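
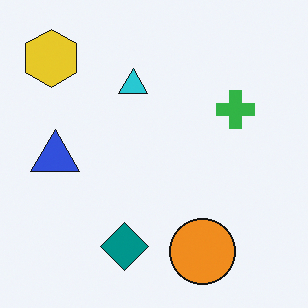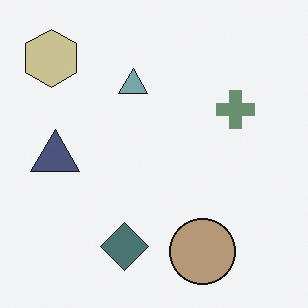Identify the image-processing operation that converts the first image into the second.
The image was made much more muted (saturation change).

All colors are more muted and greyish — a global saturation change.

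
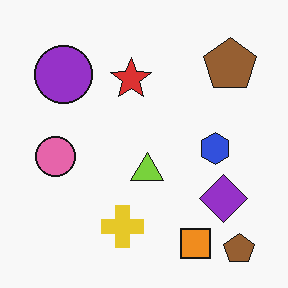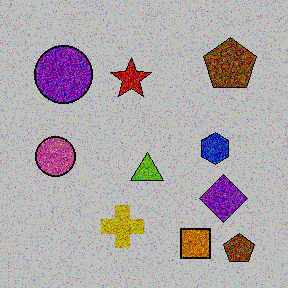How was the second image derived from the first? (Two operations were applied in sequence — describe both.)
Degraded with heavy additive noise, then aggressively posterized.

Random speckle covers the whole image, including the flat background. Each flat color has snapped to a coarser quantized level — most visibly, the near-white background has dropped to a flat grey.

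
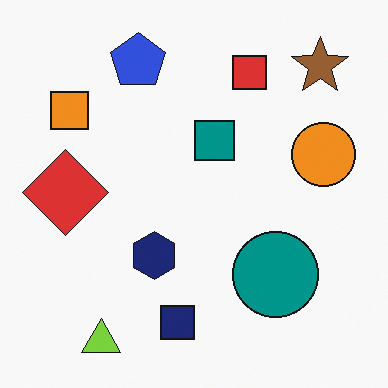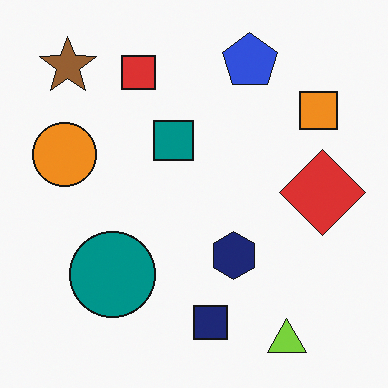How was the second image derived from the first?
Flipped horizontally (left ↔ right).

The red diamond is in the left of the first image and the right of the second — shapes on opposite sides of the vertical midline have swapped in a mirror flip.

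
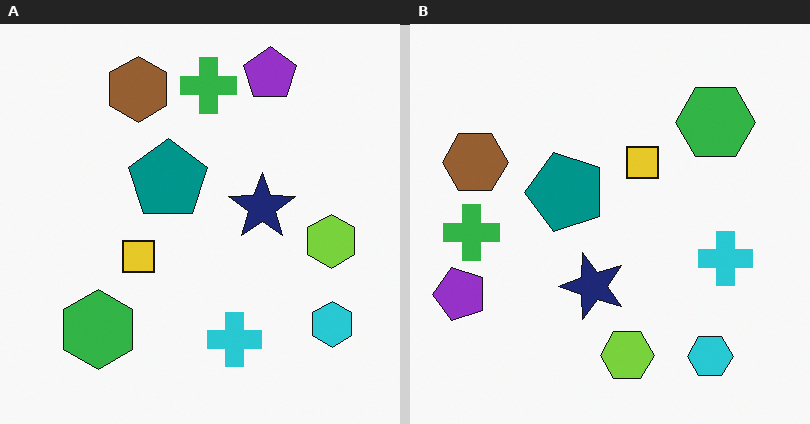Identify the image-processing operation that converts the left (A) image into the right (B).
The right (B) image is the left (A) transposed (reflected across the top-left ↔ bottom-right diagonal).

Shapes have swapped their row and column positions — what was in the top-right is now in the bottom-left — a diagonal reflection.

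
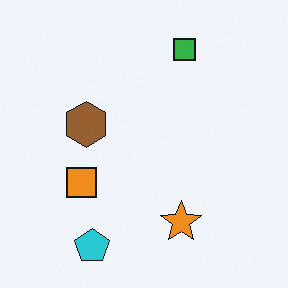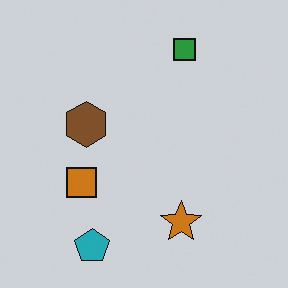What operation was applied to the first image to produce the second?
It was darkened a little.

Every pixel — background and shapes alike — is uniformly darkened.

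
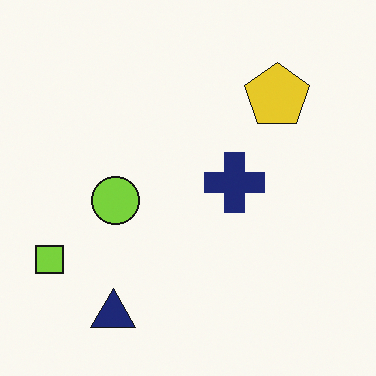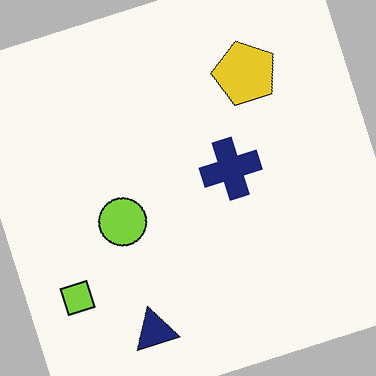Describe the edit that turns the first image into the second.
The transformation is: rotated counter-clockwise by a moderate amount.

Every shape is tilted by the same angle and the image corners show triangular fill wedges — a whole-image rotation by a non-right angle.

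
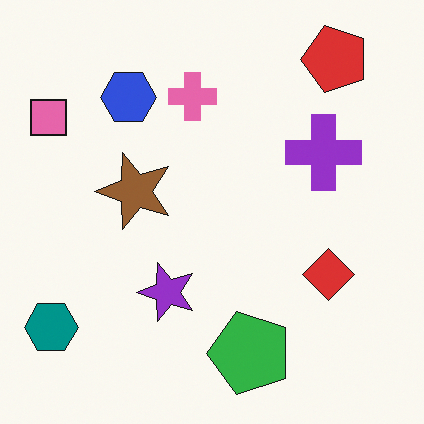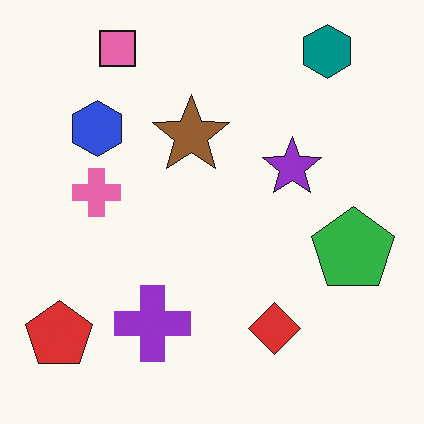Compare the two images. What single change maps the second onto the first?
The image was transposed (reflected across the top-left ↔ bottom-right diagonal).

Shapes have swapped their row and column positions — what was in the top-right is now in the bottom-left — a diagonal reflection.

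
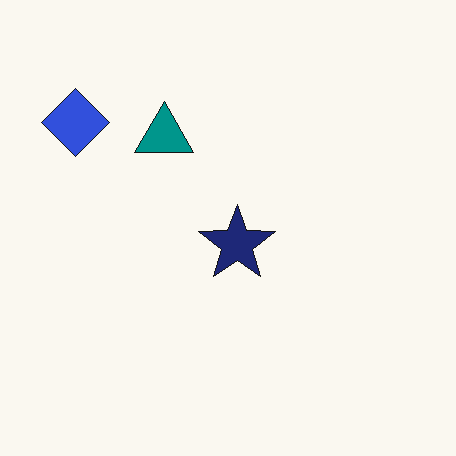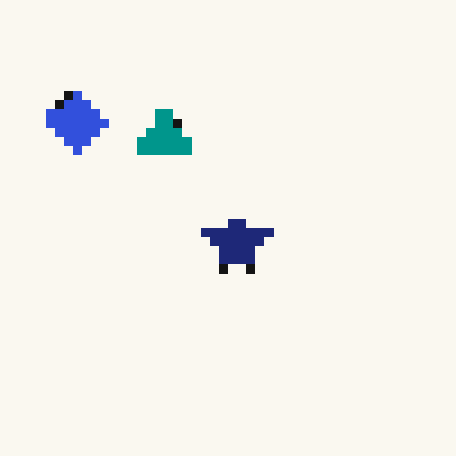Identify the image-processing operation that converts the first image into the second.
Coarsely pixelated.

Shapes are reduced to large square blocks; fine edges and outlines are lost — a downscale-then-upscale (mosaic) effect.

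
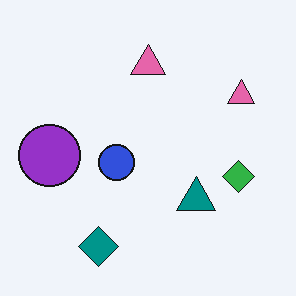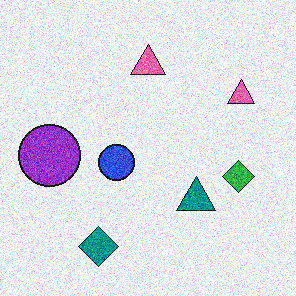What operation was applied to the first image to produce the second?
The second image is the first degraded with strong gaussian noise.

Random speckle covers the whole image, including the flat background.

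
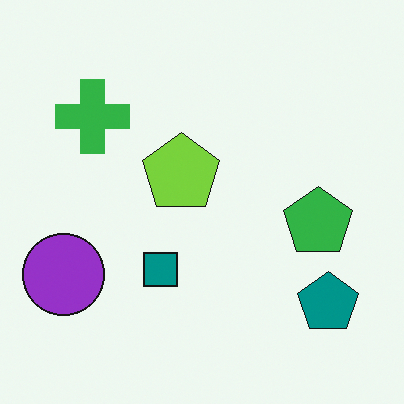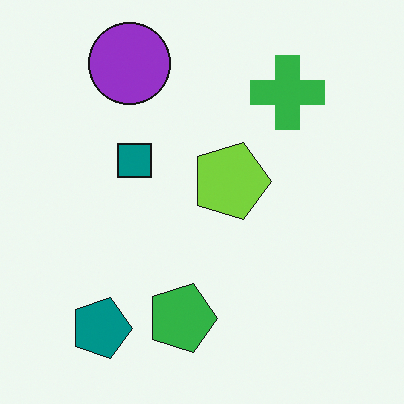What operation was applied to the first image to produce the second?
Rotated 90° clockwise.

The teal pentagon sits in the bottom-right of the first image and the bottom-left of the second — consistent with a whole-image 90° clockwise rotation.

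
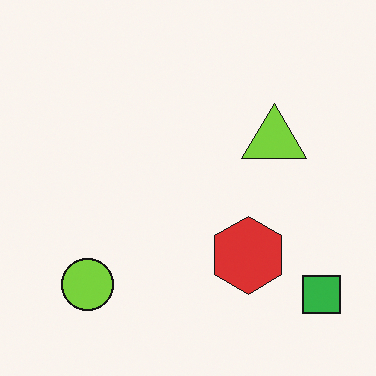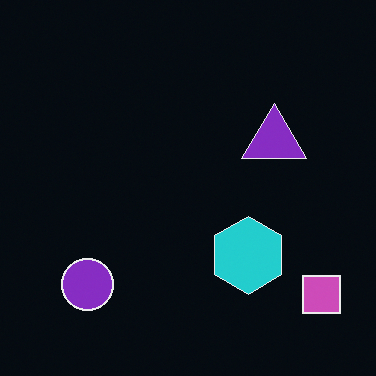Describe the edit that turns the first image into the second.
The transformation is: color-inverted (negative).

The light background has become dark and every shape's color is its complement — a photographic negative.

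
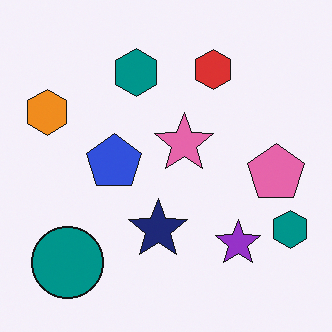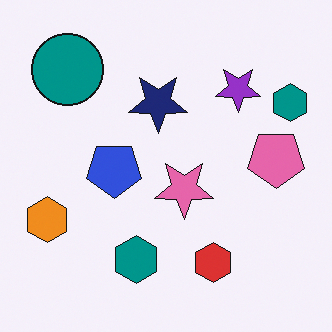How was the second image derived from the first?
The image was flipped vertically (top ↔ bottom).

The red hexagon is in the top of the first image and the bottom of the second — shapes on opposite sides of the horizontal midline have swapped in a mirror flip.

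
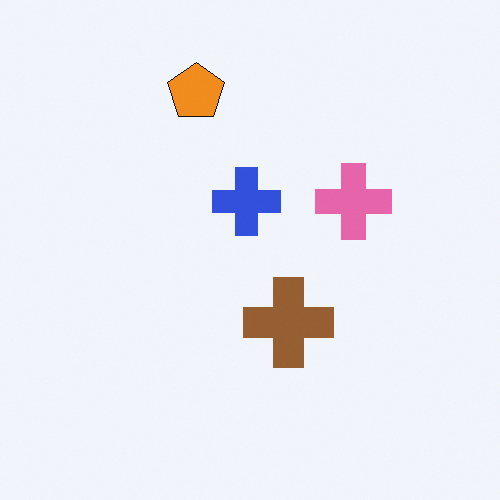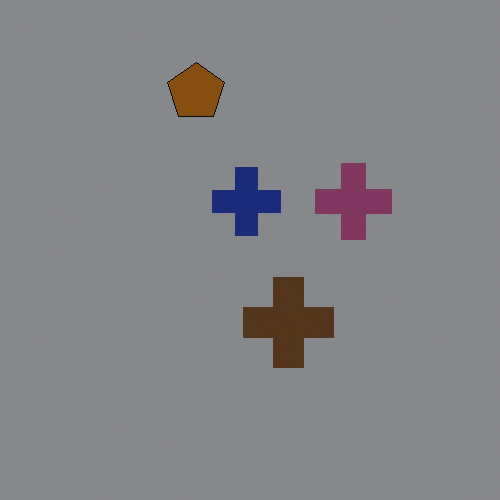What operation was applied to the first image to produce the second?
This is the original image substantially darkened.

Every pixel — background and shapes alike — is uniformly darkened.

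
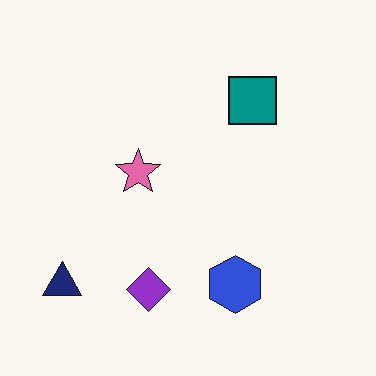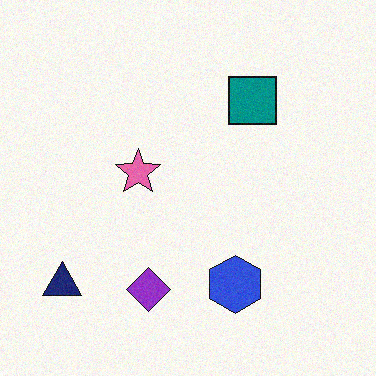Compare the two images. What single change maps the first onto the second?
It was degraded with a light layer of grain.

Random speckle covers the whole image, including the flat background.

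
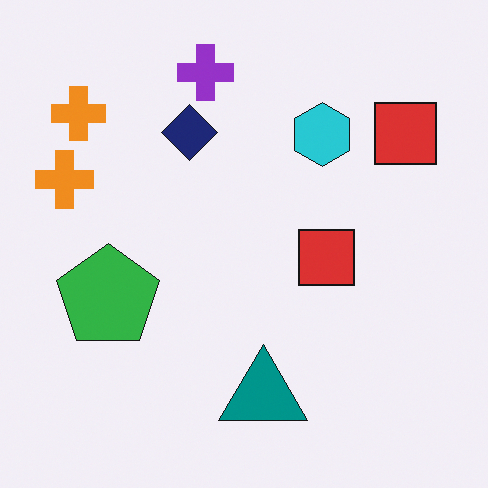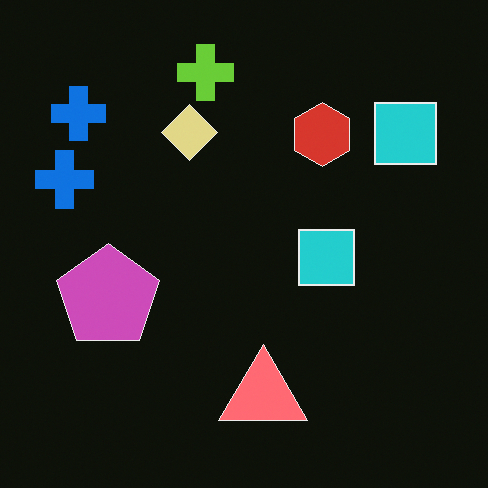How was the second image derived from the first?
The image was color-inverted (negative).

The light background has become dark and every shape's color is its complement — a photographic negative.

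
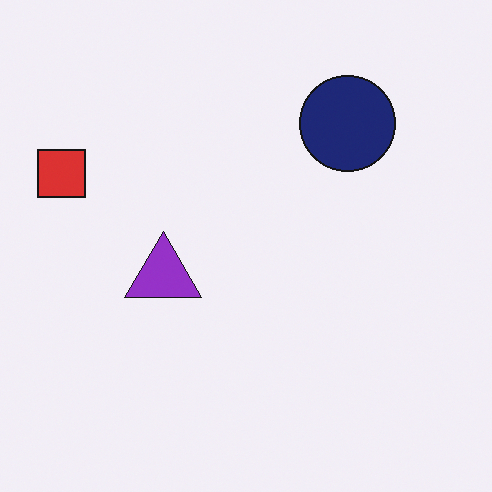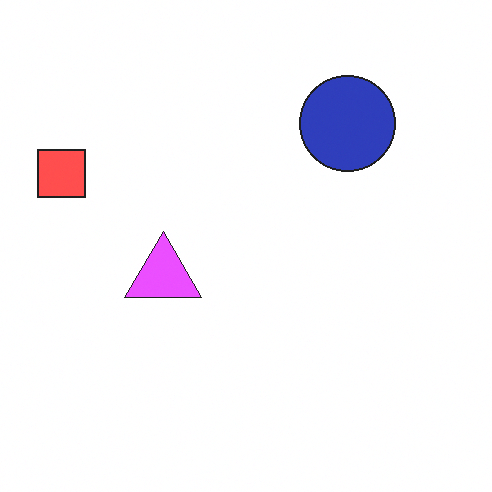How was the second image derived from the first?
The second image is the first substantially brightened.

Every pixel — background and shapes alike — is uniformly brightened.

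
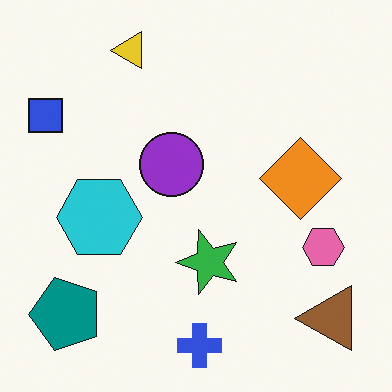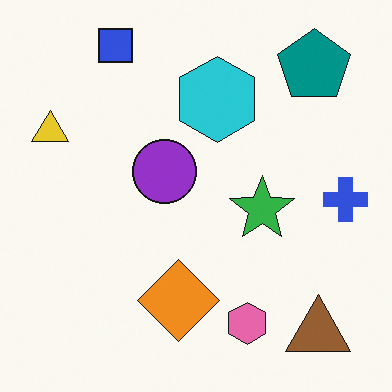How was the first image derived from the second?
The transformation is: transposed (reflected across the top-left ↔ bottom-right diagonal).

Shapes have swapped their row and column positions — what was in the top-right is now in the bottom-left — a diagonal reflection.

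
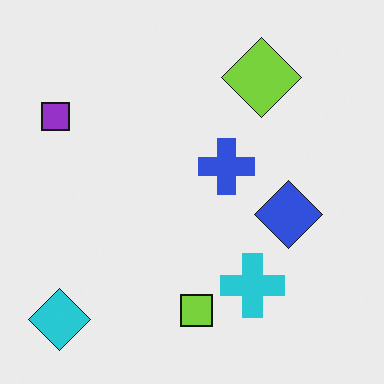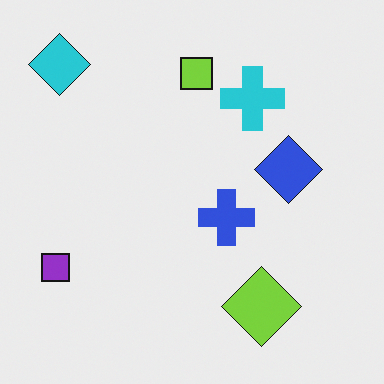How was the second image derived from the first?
This is the original image flipped vertically (top ↔ bottom).

The cyan diamond is in the bottom-left of the first image and the top-left of the second — shapes on opposite sides of the horizontal midline have swapped in a mirror flip.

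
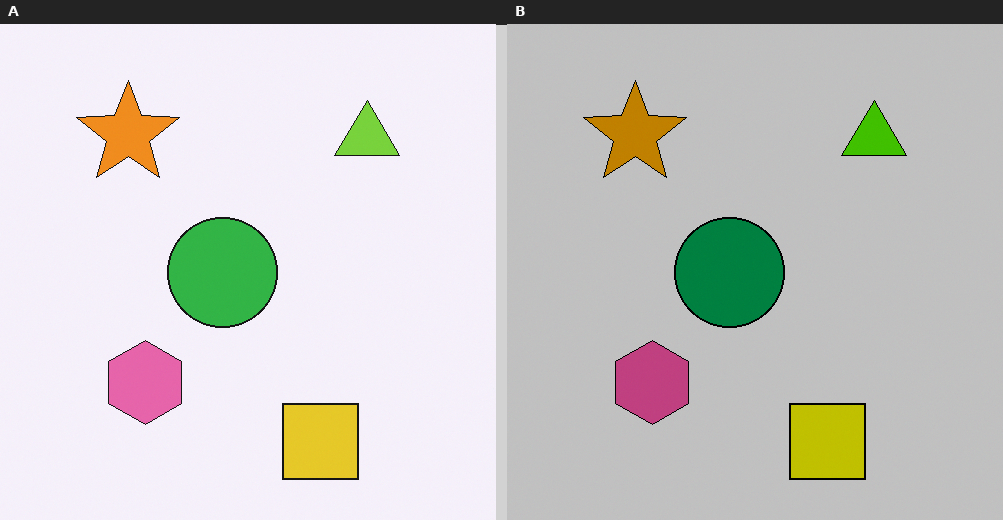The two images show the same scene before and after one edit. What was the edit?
It was heavily posterized to just a handful of flat colors.

Each flat color has snapped to a coarser quantized level — most visibly, the near-white background has dropped to a flat grey.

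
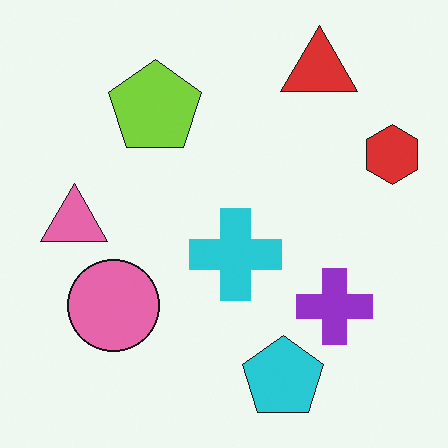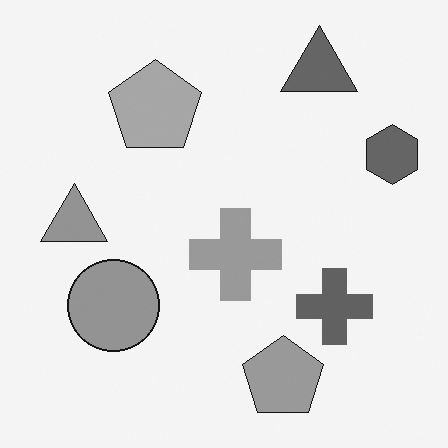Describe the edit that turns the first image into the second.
The second image is the first converted to grayscale.

All color is removed — every shape is now a shade of grey.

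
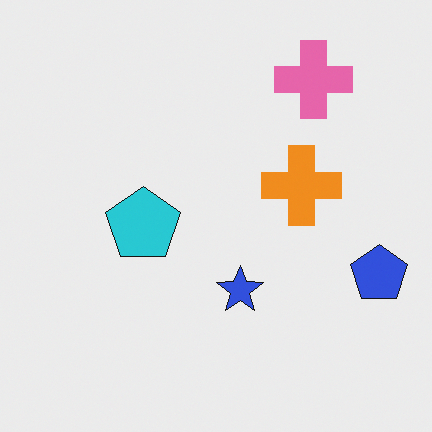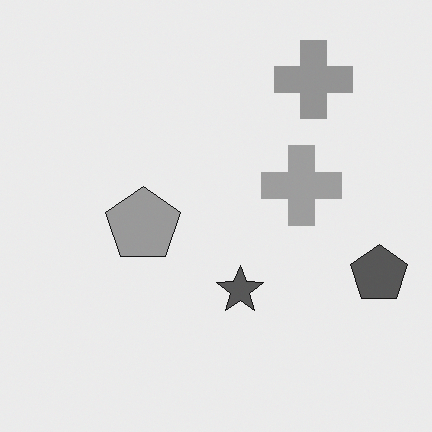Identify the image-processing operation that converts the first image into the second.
The image was converted to grayscale.

All color is removed — every shape is now a shade of grey.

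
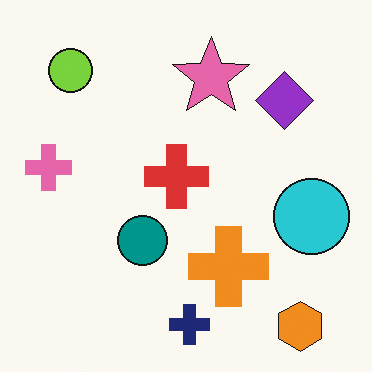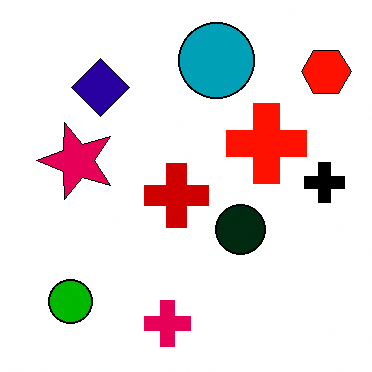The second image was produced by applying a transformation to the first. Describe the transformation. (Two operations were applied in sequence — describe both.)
The image was rotated 90° counter-clockwise, then given much higher contrast.

The orange hexagon sits in the bottom-right of the first image and the top-right of the second — consistent with a whole-image 90° counter-clockwise rotation. Tones are pushed away from mid-grey across the whole image — a global contrast change.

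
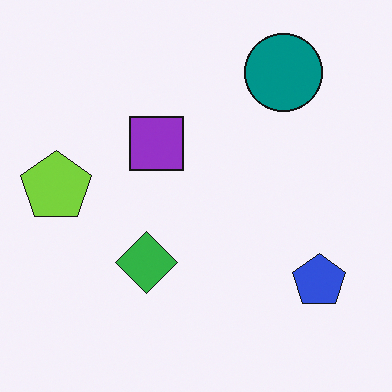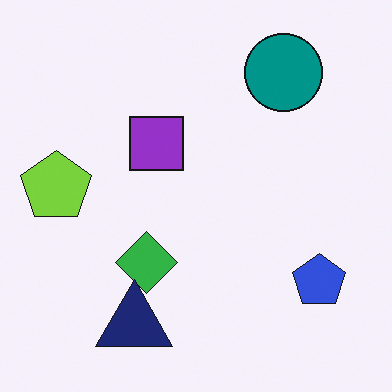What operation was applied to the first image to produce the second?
It was overlaid with an additional navy triangle.

A navy triangle appears in the second image that is absent from the first.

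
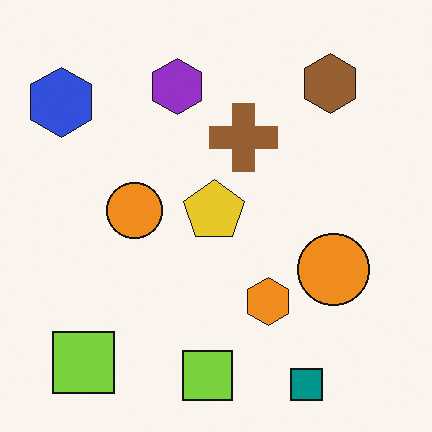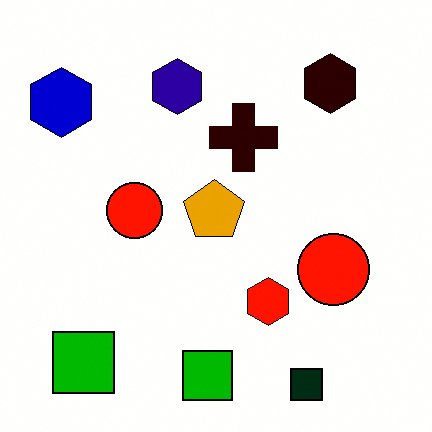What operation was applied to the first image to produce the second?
It was boosted in contrast.

Tones are pushed away from mid-grey across the whole image — a global contrast change.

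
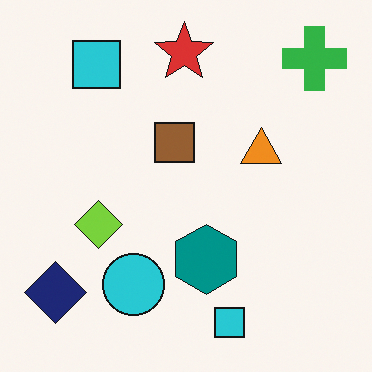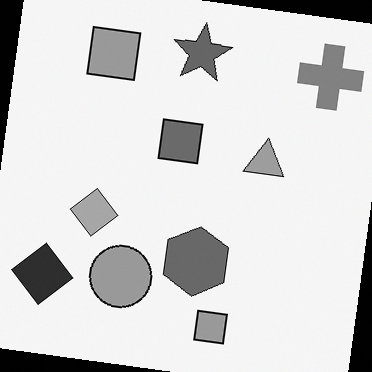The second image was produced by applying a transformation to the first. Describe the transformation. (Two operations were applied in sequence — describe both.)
The image was rotated clockwise by a slight angle, then converted to grayscale.

Every shape is tilted by the same angle and the image corners show triangular fill wedges — a whole-image rotation by a non-right angle. All color is removed — every shape is now a shade of grey.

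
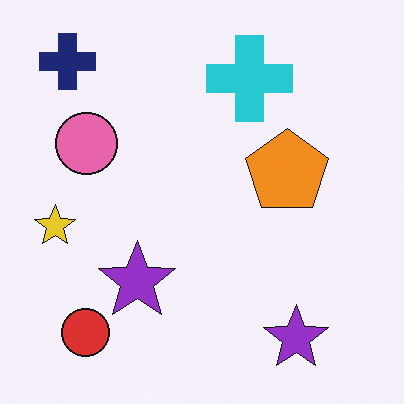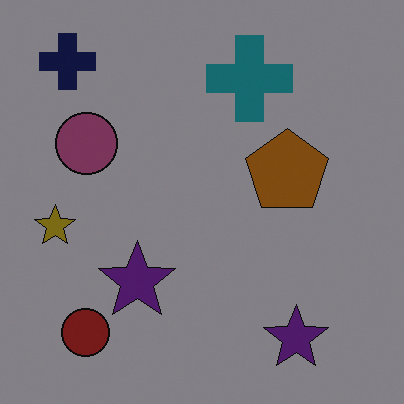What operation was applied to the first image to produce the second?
The transformation is: noticeably darkened.

Every pixel — background and shapes alike — is uniformly darkened.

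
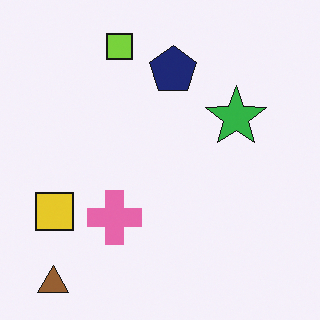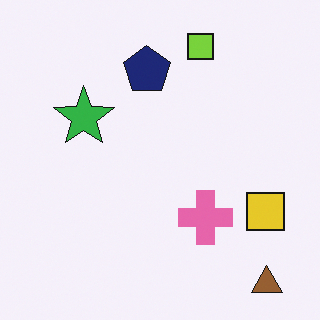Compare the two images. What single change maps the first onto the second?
This is the original image flipped horizontally (left ↔ right).

The brown triangle is in the bottom-left of the first image and the bottom-right of the second — shapes on opposite sides of the vertical midline have swapped in a mirror flip.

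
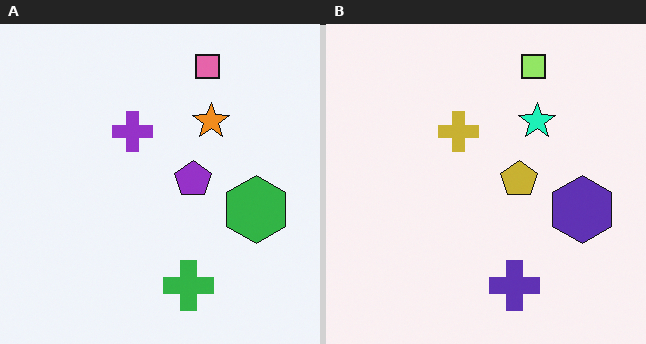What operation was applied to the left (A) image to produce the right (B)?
This is the original image hue-shifted through roughly a third of the color wheel.

Every shape's color has rotated by the same amount around the hue wheel — a uniform hue shift.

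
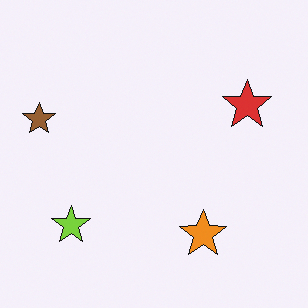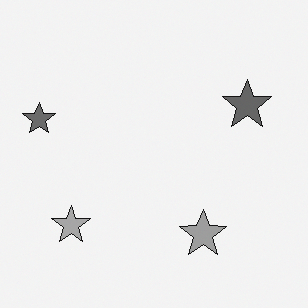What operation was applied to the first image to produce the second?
The second image is the first converted to grayscale.

All color is removed — every shape is now a shade of grey.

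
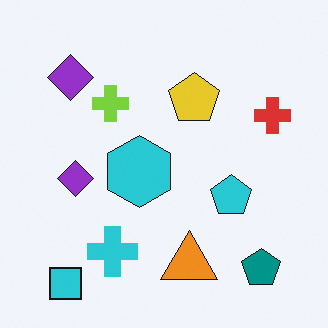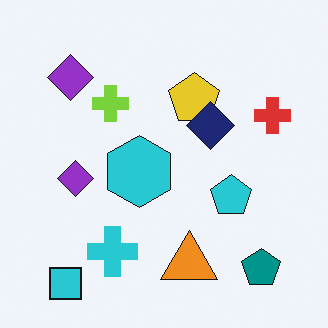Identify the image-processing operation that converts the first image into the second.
This is the original image overlaid with an additional navy diamond.

A navy diamond appears in the second image that is absent from the first.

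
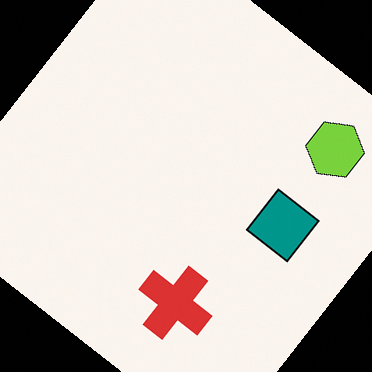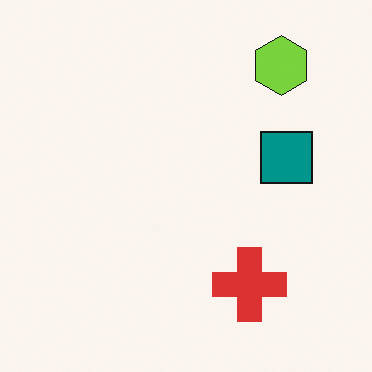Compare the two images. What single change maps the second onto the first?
It was rotated clockwise by a large amount — several tens of degrees.

Every shape is tilted by the same angle and the image corners show triangular fill wedges — a whole-image rotation by a non-right angle.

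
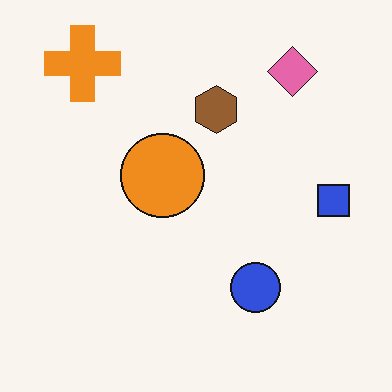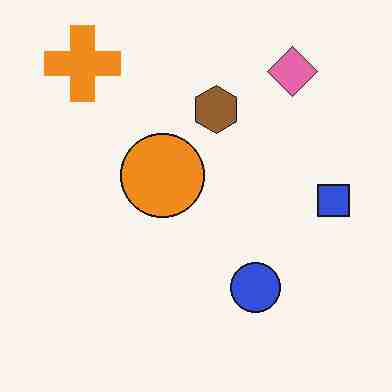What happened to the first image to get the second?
The second image is the first degraded with heavy JPEG compression.

Blocky 8×8 compression artifacts appear around shape edges and the flat background shows ringing — characteristic JPEG degradation.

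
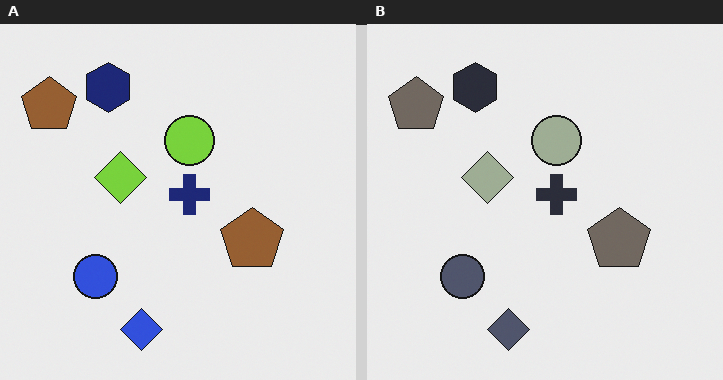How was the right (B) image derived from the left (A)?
The image was heavily desaturated.

All colors are more muted and greyish — a global saturation change.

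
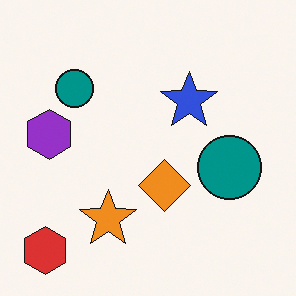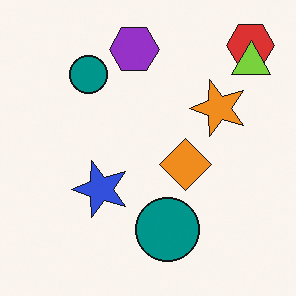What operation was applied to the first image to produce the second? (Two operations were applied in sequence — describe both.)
This is the original image transposed (reflected across the top-left ↔ bottom-right diagonal), then overlaid with an additional lime triangle.

Shapes have swapped their row and column positions — what was in the top-right is now in the bottom-left — a diagonal reflection. A lime triangle appears in the second image that is absent from the first.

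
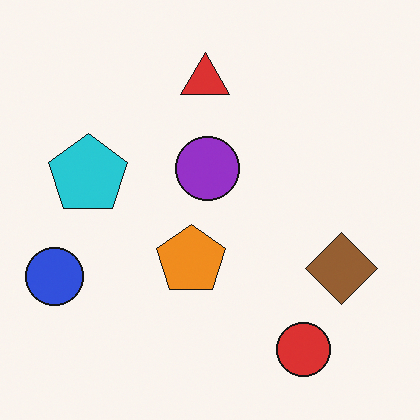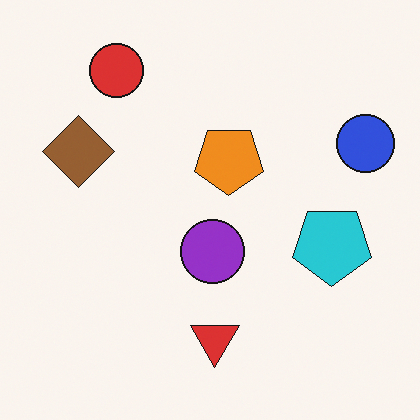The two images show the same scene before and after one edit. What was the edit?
The transformation is: rotated 180°.

The blue circle sits in the left of the first image and the right of the second — consistent with a whole-image 180° rotation.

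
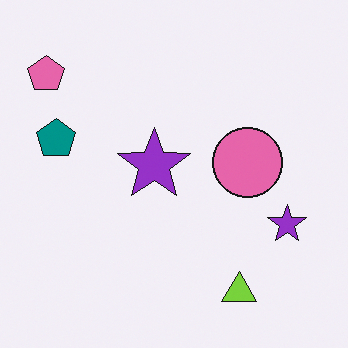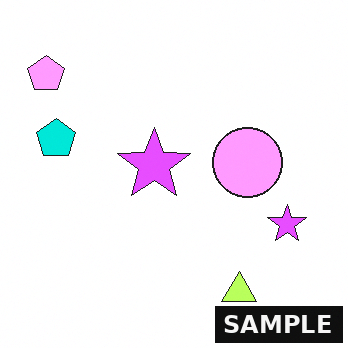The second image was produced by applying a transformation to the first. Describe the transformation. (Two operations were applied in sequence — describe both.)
Substantially brightened, then watermarked with the text "SAMPLE" in the lower-right corner.

Every pixel — background and shapes alike — is uniformly brightened. A dark label reading "SAMPLE" appears in the lower-right corner.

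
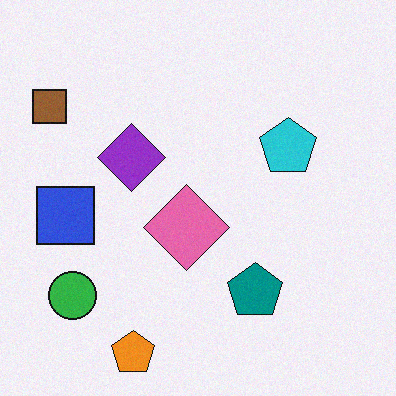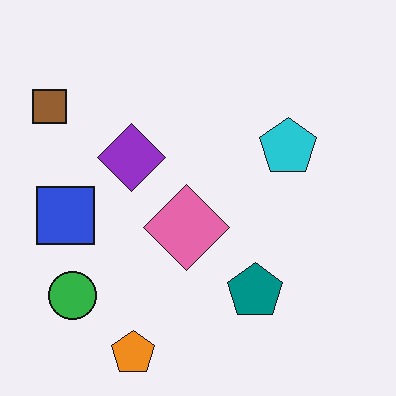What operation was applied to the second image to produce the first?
The image was degraded with subtle gaussian noise.

Random speckle covers the whole image, including the flat background.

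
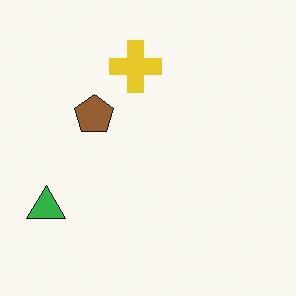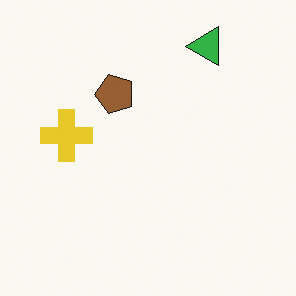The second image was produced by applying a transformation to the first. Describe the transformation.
The image was transposed (reflected across the top-left ↔ bottom-right diagonal).

Shapes have swapped their row and column positions — what was in the top-right is now in the bottom-left — a diagonal reflection.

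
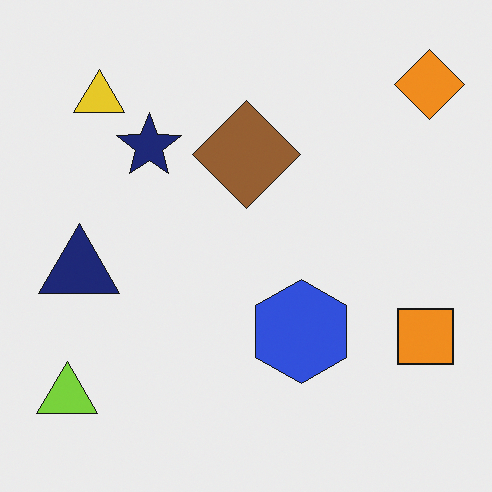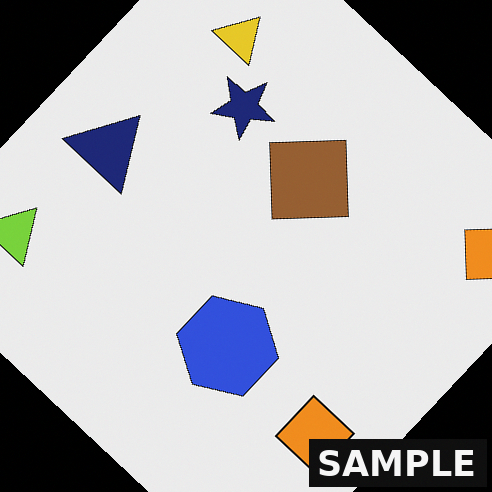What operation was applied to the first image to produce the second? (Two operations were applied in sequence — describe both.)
It was rotated clockwise by a large amount — several tens of degrees, then watermarked with the text "SAMPLE" in the lower-right corner.

Every shape is tilted by the same angle and the image corners show triangular fill wedges — a whole-image rotation by a non-right angle. A dark label reading "SAMPLE" appears in the lower-right corner.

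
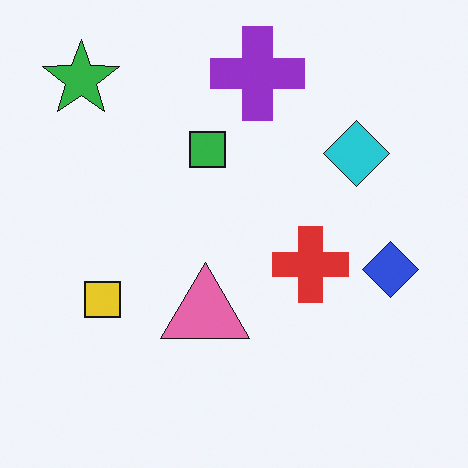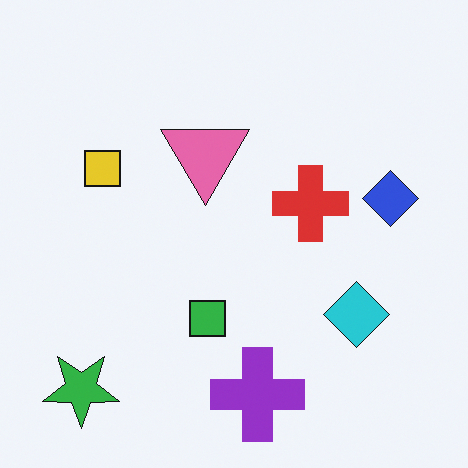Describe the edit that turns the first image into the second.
It was flipped vertically (top ↔ bottom).

The purple cross is in the top of the first image and the bottom of the second — shapes on opposite sides of the horizontal midline have swapped in a mirror flip.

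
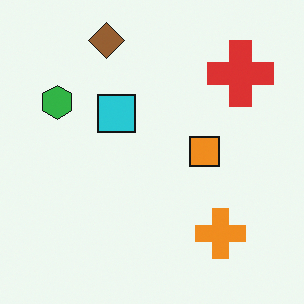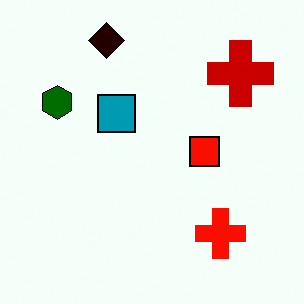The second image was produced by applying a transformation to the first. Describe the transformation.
This is the original image given much higher contrast.

Tones are pushed away from mid-grey across the whole image — a global contrast change.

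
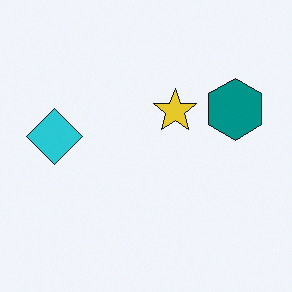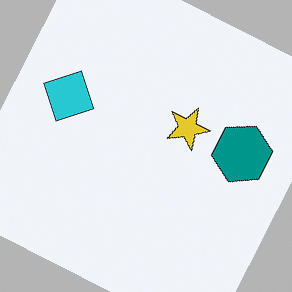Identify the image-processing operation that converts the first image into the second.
The second image is the first rotated clockwise by a moderate amount.

Every shape is tilted by the same angle and the image corners show triangular fill wedges — a whole-image rotation by a non-right angle.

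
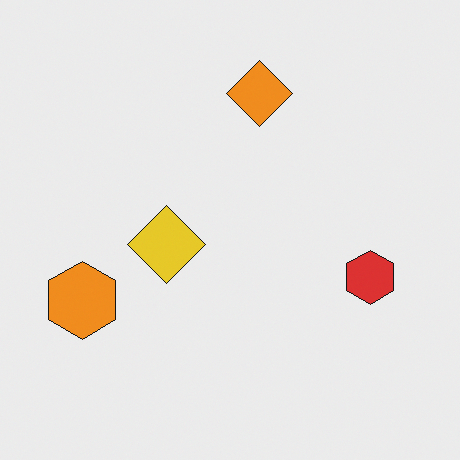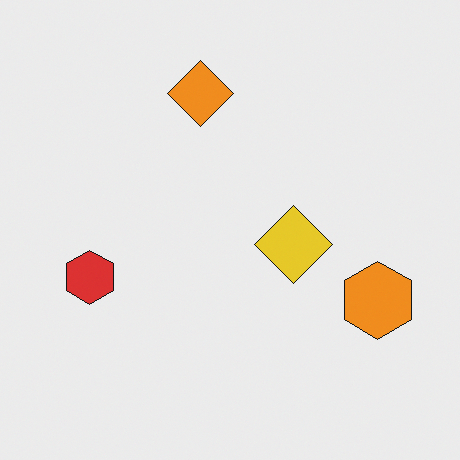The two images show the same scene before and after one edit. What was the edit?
It was flipped horizontally (left ↔ right).

The orange hexagon is in the left of the first image and the right of the second — shapes on opposite sides of the vertical midline have swapped in a mirror flip.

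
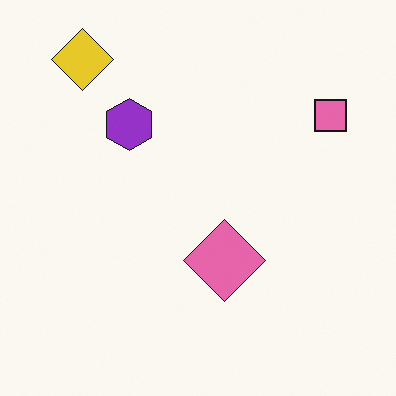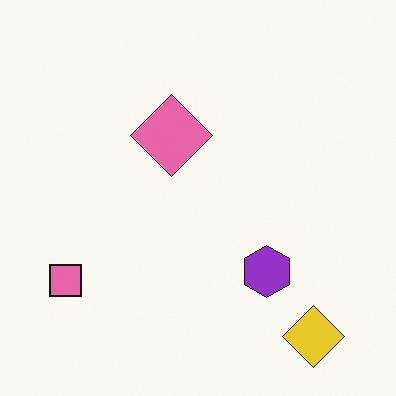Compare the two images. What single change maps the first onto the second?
The transformation is: rotated 180°.

The yellow diamond sits in the top-left of the first image and the bottom-right of the second — consistent with a whole-image 180° rotation.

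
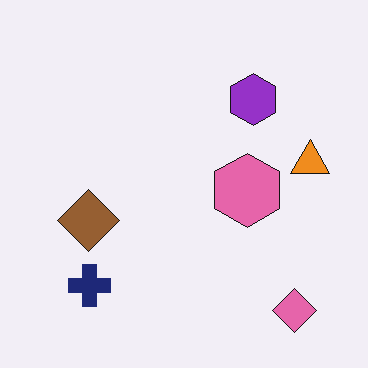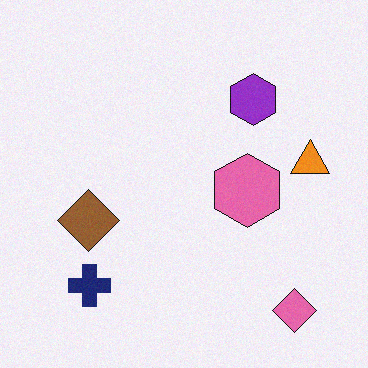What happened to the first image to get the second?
Degraded with subtle gaussian noise.

Random speckle covers the whole image, including the flat background.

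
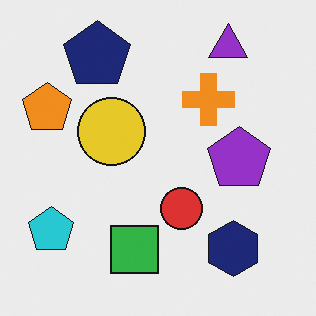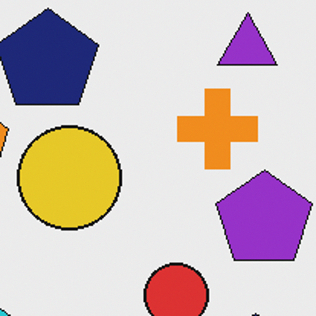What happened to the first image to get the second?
The image was cropped slightly and scaled back up.

The visible shapes are larger and the field of view is narrower; shapes near the original edges may be partly or wholly outside the frame — a crop-and-rescale.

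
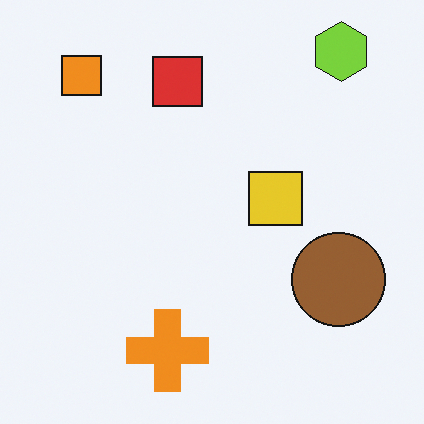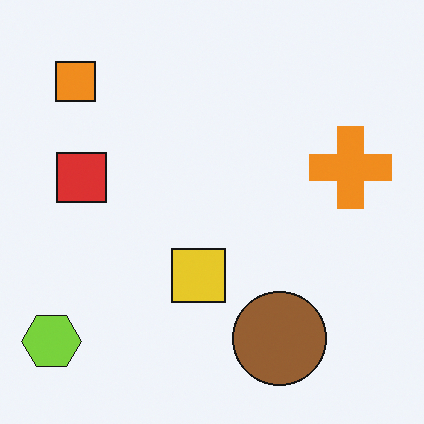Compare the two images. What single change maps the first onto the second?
The transformation is: transposed (reflected across the top-left ↔ bottom-right diagonal).

Shapes have swapped their row and column positions — what was in the top-right is now in the bottom-left — a diagonal reflection.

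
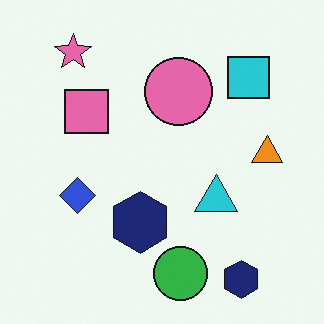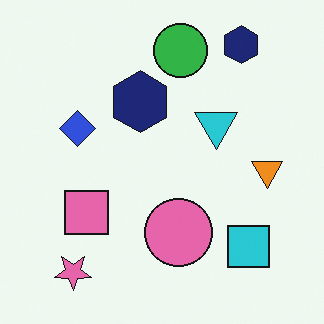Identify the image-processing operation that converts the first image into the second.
It was flipped vertically (top ↔ bottom).

The green circle is in the bottom of the first image and the top of the second — shapes on opposite sides of the horizontal midline have swapped in a mirror flip.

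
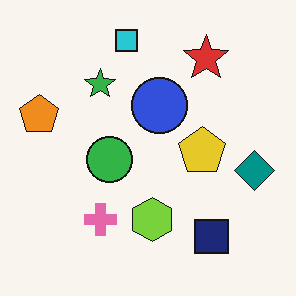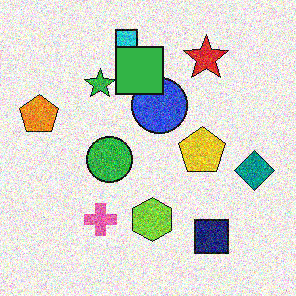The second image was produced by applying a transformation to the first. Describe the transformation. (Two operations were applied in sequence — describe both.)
The transformation is: degraded with strong gaussian noise, then overlaid with an additional green square.

Random speckle covers the whole image, including the flat background. A green square appears in the second image that is absent from the first.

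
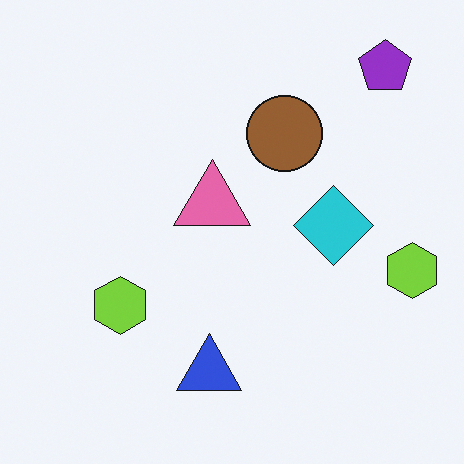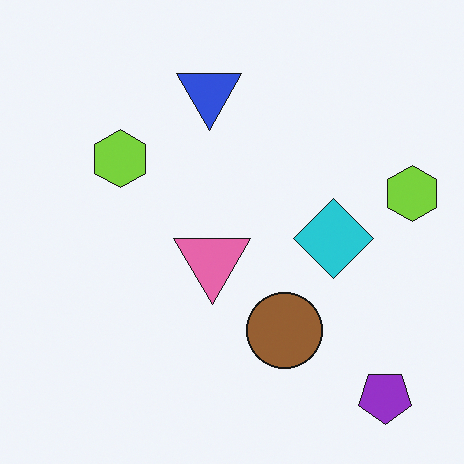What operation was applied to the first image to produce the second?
The second image is the first flipped vertically (top ↔ bottom).

The purple pentagon is in the top-right of the first image and the bottom-right of the second — shapes on opposite sides of the horizontal midline have swapped in a mirror flip.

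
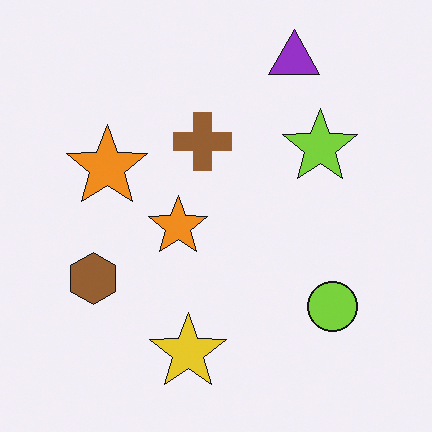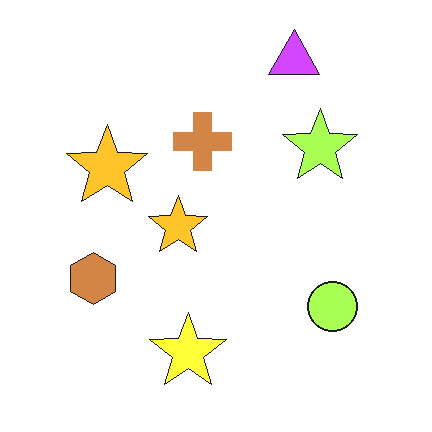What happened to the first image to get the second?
The image was noticeably brightened.

Every pixel — background and shapes alike — is uniformly brightened.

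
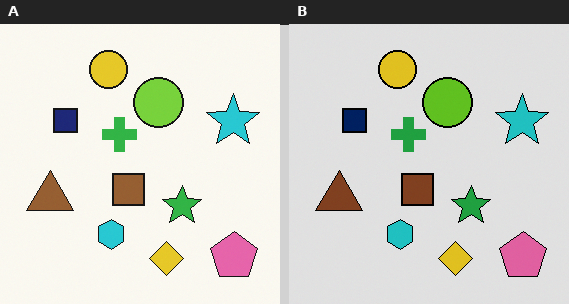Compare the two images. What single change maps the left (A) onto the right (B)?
The right (B) image is the left (A) posterized to a reduced palette.

Each flat color has snapped to a coarser quantized level — most visibly, the near-white background has dropped to a flat grey.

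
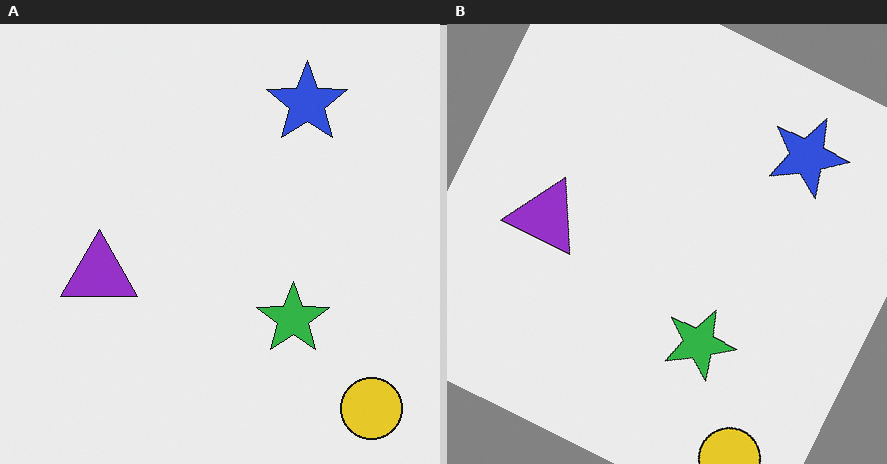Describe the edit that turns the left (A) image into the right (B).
The image was rotated clockwise by a clearly visible amount.

Every shape is tilted by the same angle and the image corners show triangular fill wedges — a whole-image rotation by a non-right angle.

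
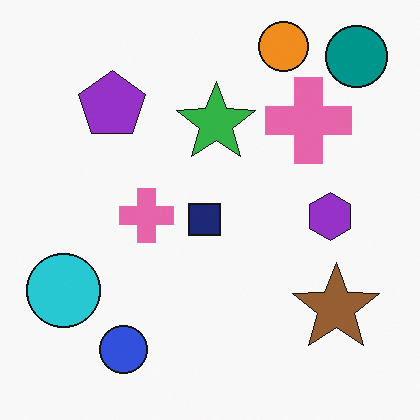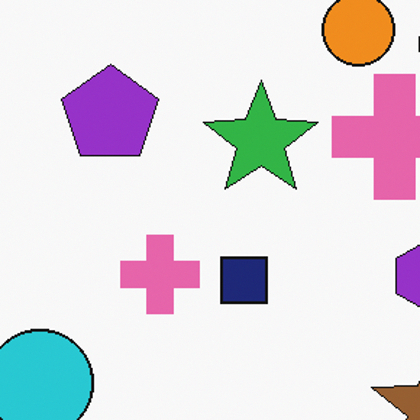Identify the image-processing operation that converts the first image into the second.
The second image is the first cropped slightly and scaled back up.

The visible shapes are larger and the field of view is narrower; shapes near the original edges may be partly or wholly outside the frame — a crop-and-rescale.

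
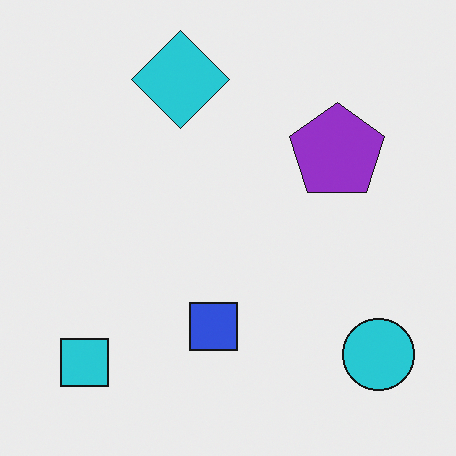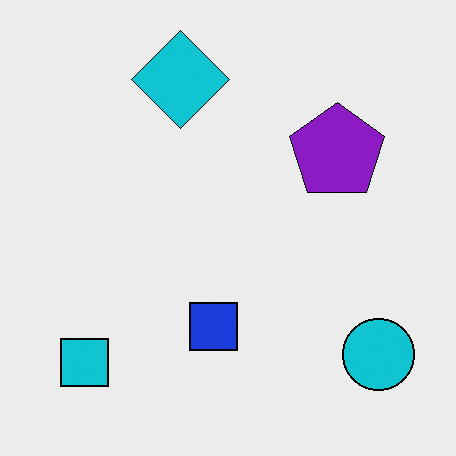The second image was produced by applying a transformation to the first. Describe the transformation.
It was given slightly increased contrast.

Tones are pushed away from mid-grey across the whole image — a global contrast change.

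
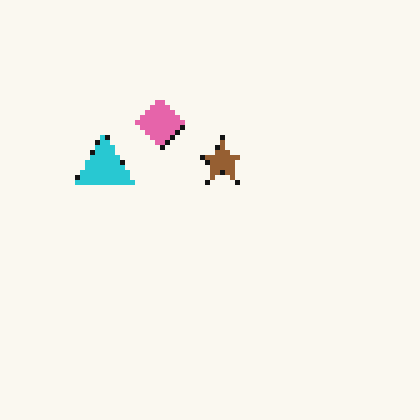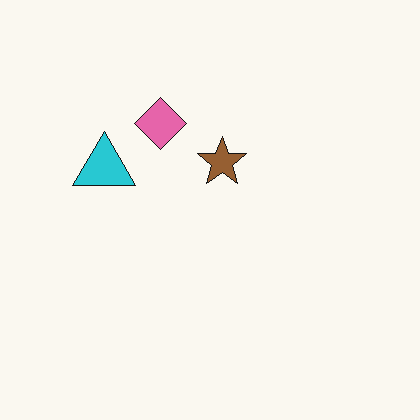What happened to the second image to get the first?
This is the original image mildly pixelated.

Shapes are reduced to large square blocks; fine edges and outlines are lost — a downscale-then-upscale (mosaic) effect.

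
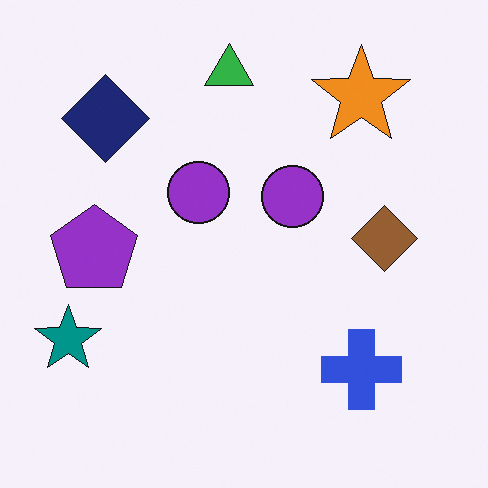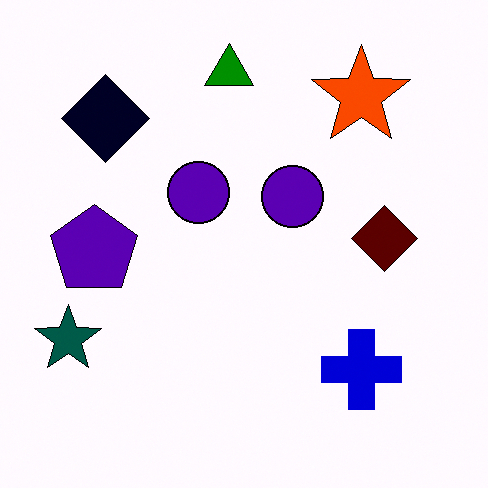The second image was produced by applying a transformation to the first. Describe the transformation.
The transformation is: given much higher contrast.

Tones are pushed away from mid-grey across the whole image — a global contrast change.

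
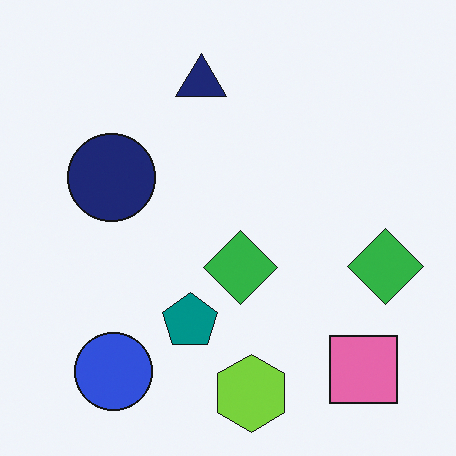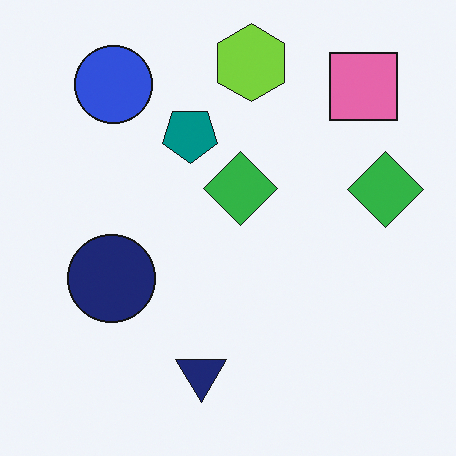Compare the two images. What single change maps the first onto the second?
It was flipped vertically (top ↔ bottom).

The lime hexagon is in the bottom of the first image and the top of the second — shapes on opposite sides of the horizontal midline have swapped in a mirror flip.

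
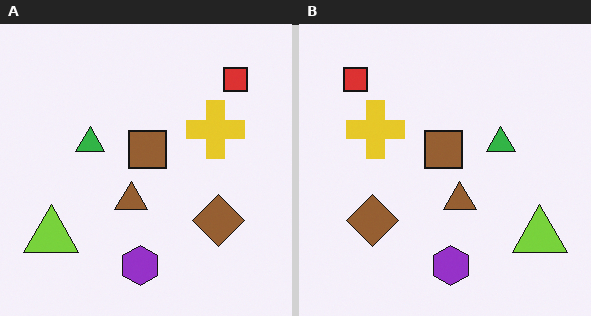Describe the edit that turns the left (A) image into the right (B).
This is the original image flipped horizontally (left ↔ right).

The lime triangle is in the bottom-left of the left (A) image and the bottom-right of the right (B) — shapes on opposite sides of the vertical midline have swapped in a mirror flip.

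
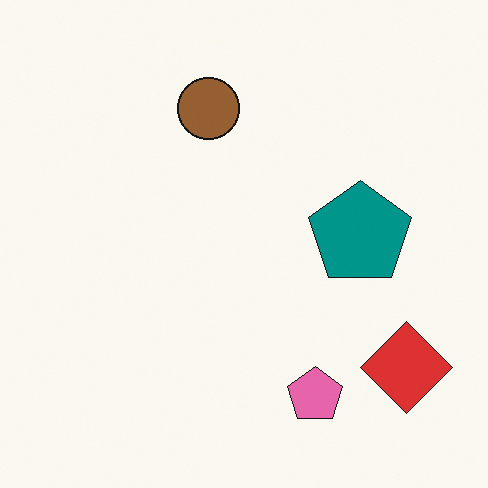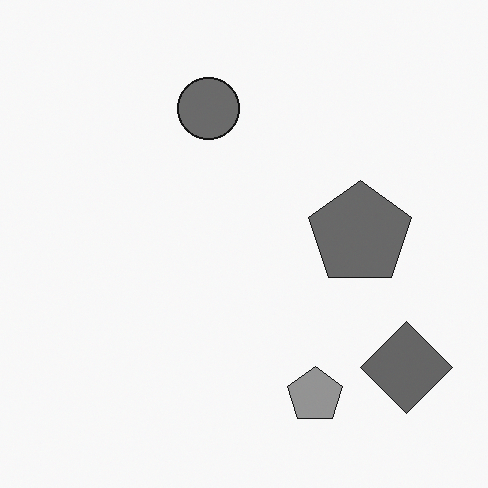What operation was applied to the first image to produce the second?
This is the original image converted to grayscale.

All color is removed — every shape is now a shade of grey.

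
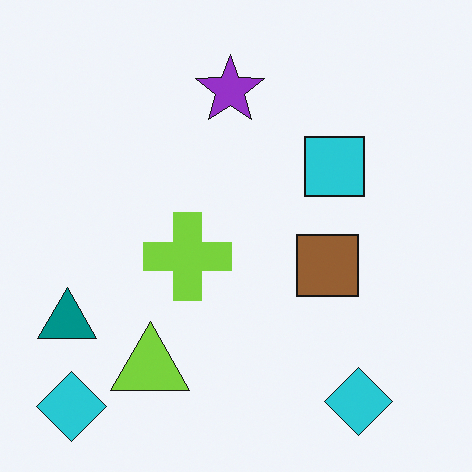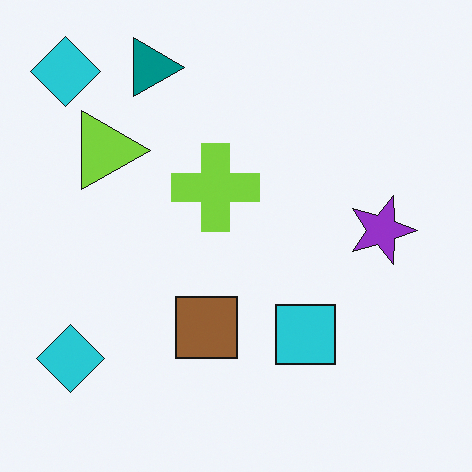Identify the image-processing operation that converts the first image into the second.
The second image is the first rotated 90° clockwise.

The teal triangle sits in the bottom-left of the first image and the top-left of the second — consistent with a whole-image 90° clockwise rotation.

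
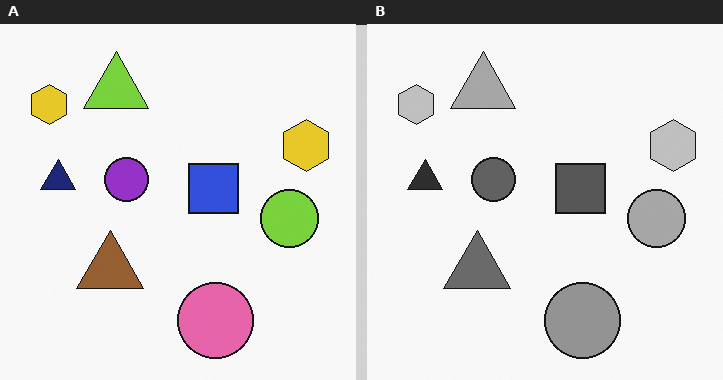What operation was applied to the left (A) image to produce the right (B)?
This is the original image converted to grayscale.

All color is removed — every shape is now a shade of grey.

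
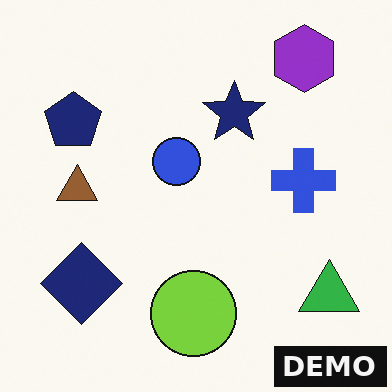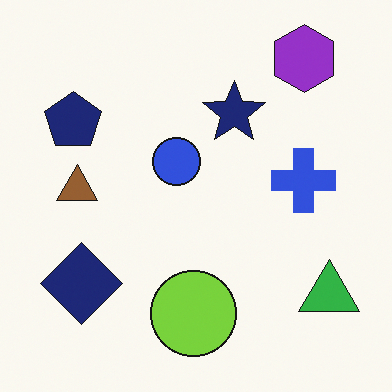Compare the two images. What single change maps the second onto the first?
This is the original image watermarked with the text "DEMO" in the lower-right corner.

A dark label reading "DEMO" appears in the lower-right corner.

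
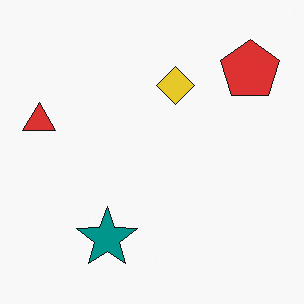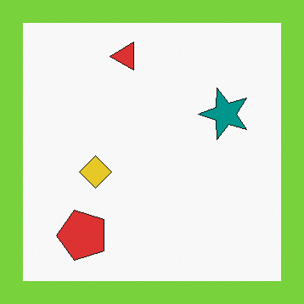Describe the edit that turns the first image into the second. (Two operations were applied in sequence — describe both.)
It was transposed (reflected across the top-left ↔ bottom-right diagonal), then framed with a lime border.

Shapes have swapped their row and column positions — what was in the top-right is now in the bottom-left — a diagonal reflection. A solid lime frame runs around the edge of the second image, with the content slightly shrunk inside it.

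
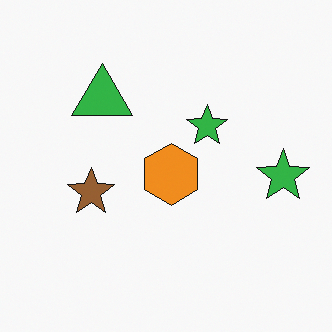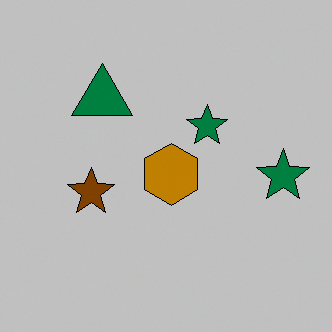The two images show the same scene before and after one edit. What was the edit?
The image was aggressively posterized.

Each flat color has snapped to a coarser quantized level — most visibly, the near-white background has dropped to a flat grey.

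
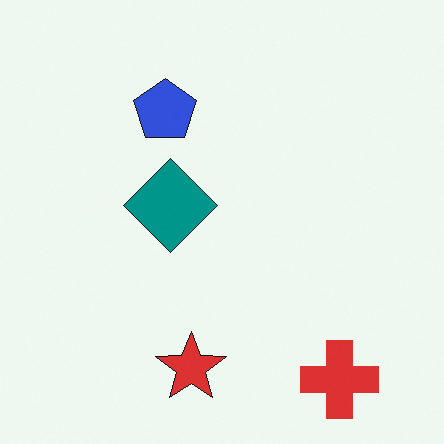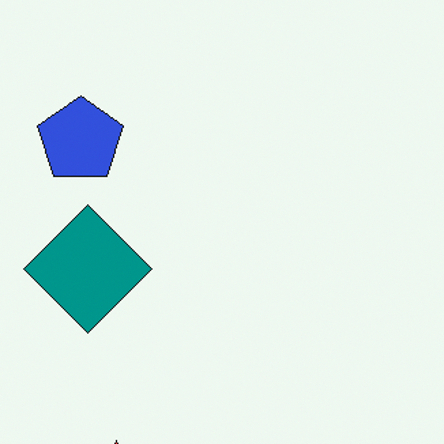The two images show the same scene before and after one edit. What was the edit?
It was cropped to a modestly smaller region and rescaled.

The visible shapes are larger and the field of view is narrower; shapes near the original edges may be partly or wholly outside the frame — a crop-and-rescale.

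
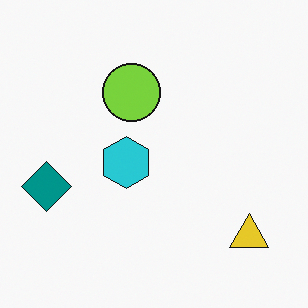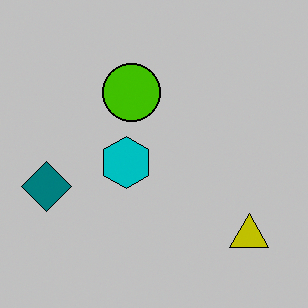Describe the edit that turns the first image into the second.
This is the original image aggressively posterized.

Each flat color has snapped to a coarser quantized level — most visibly, the near-white background has dropped to a flat grey.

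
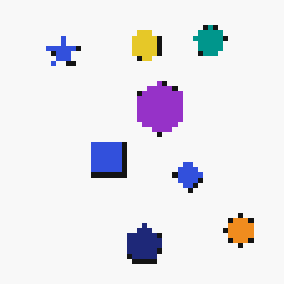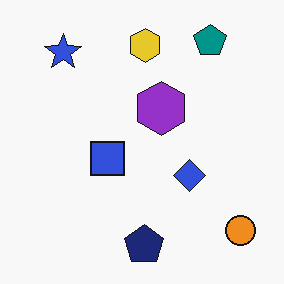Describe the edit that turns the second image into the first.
This is the original image mildly pixelated.

Shapes are reduced to large square blocks; fine edges and outlines are lost — a downscale-then-upscale (mosaic) effect.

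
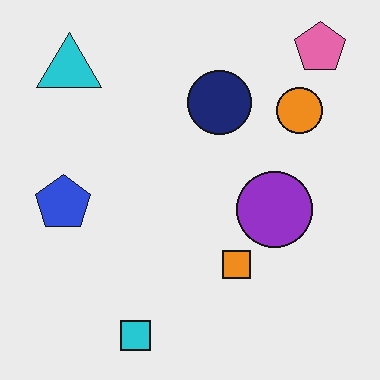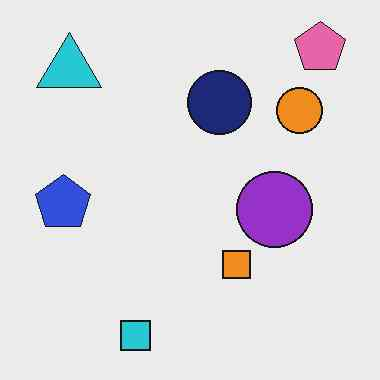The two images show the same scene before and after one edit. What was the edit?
It was given moderate JPEG compression.

Blocky 8×8 compression artifacts appear around shape edges and the flat background shows ringing — characteristic JPEG degradation.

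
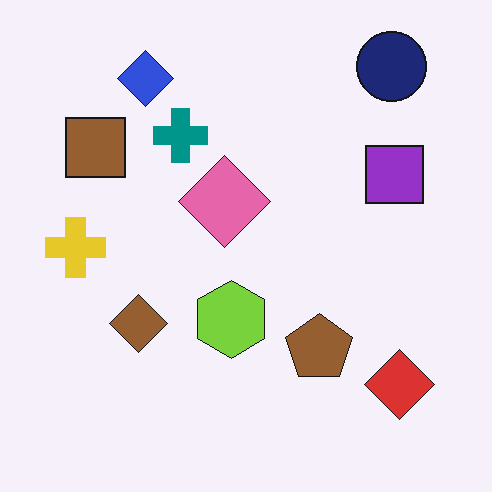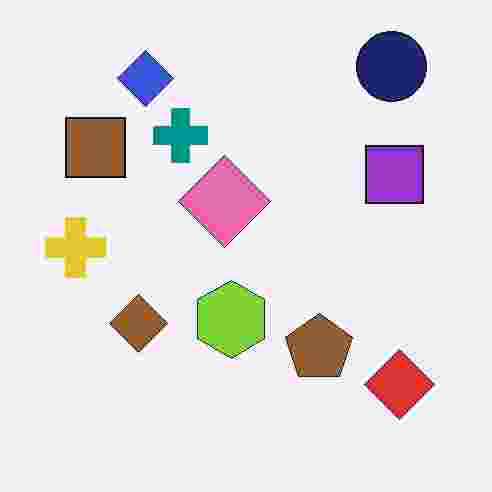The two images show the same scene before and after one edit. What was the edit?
It was degraded with heavy JPEG compression.

Blocky 8×8 compression artifacts appear around shape edges and the flat background shows ringing — characteristic JPEG degradation.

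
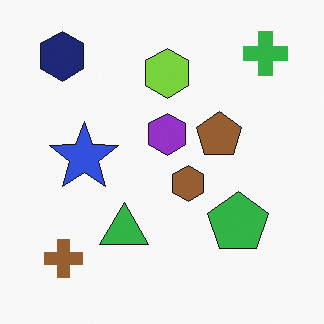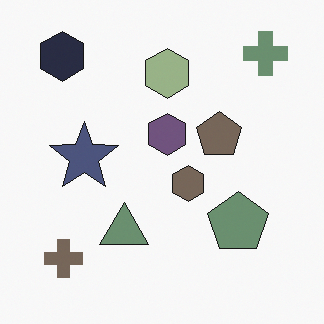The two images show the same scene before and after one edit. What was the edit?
The image was made much more muted (saturation change).

All colors are more muted and greyish — a global saturation change.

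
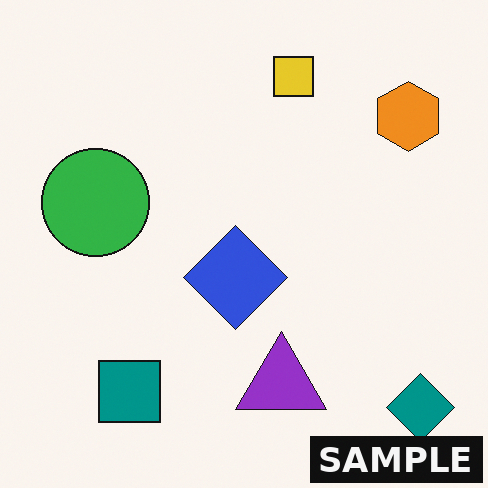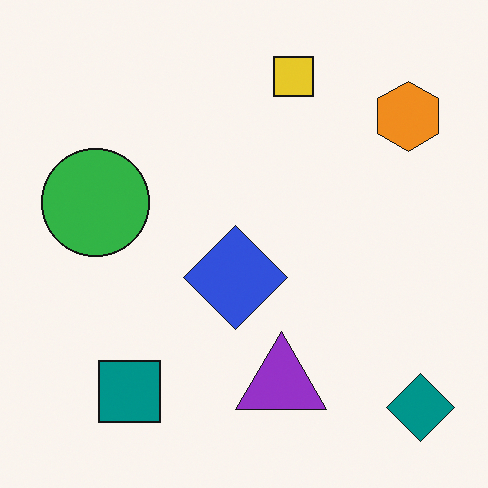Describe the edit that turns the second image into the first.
The first image is the second watermarked with the text "SAMPLE" in the lower-right corner.

A dark label reading "SAMPLE" appears in the lower-right corner.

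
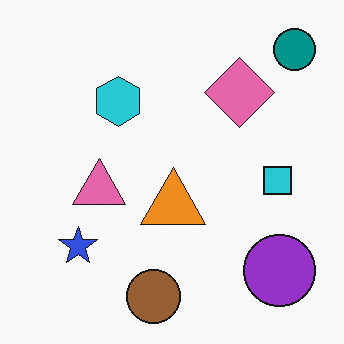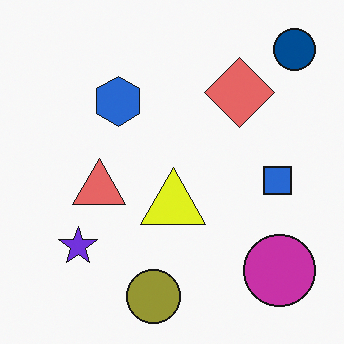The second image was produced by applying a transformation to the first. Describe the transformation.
Hue-shifted by a small amount.

Every shape's color has rotated by the same amount around the hue wheel — a uniform hue shift.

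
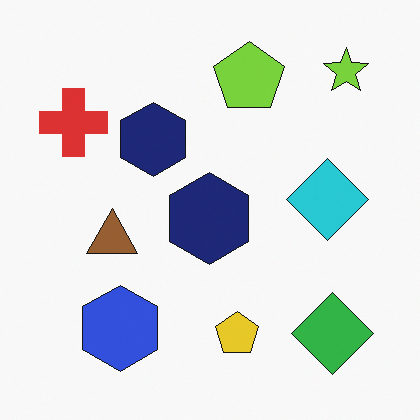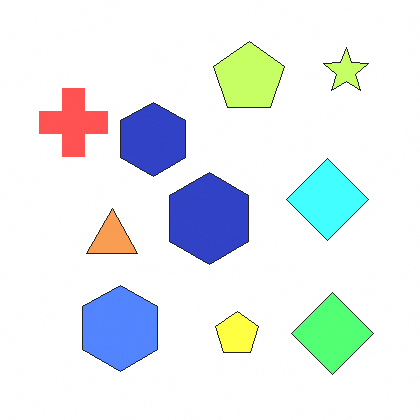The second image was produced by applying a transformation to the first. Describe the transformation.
This is the original image substantially brightened.

Every pixel — background and shapes alike — is uniformly brightened.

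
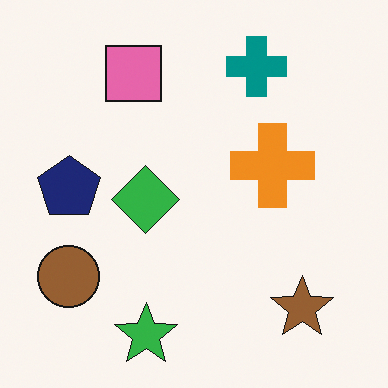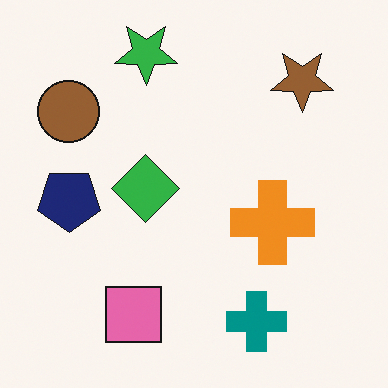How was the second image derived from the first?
It was flipped vertically (top ↔ bottom).

The green star is in the bottom of the first image and the top of the second — shapes on opposite sides of the horizontal midline have swapped in a mirror flip.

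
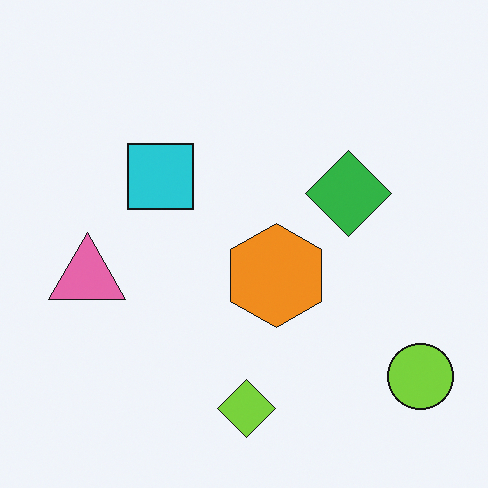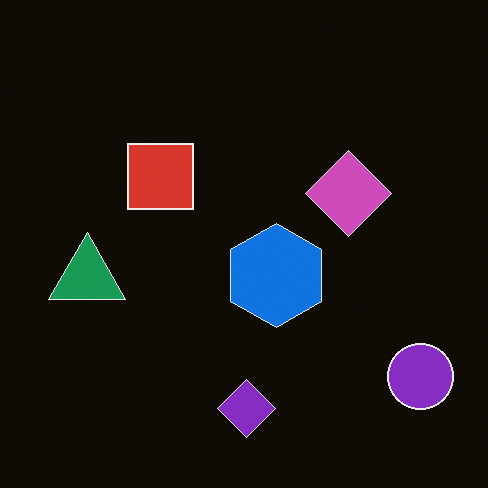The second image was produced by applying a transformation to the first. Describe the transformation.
The transformation is: color-inverted (negative).

The light background has become dark and every shape's color is its complement — a photographic negative.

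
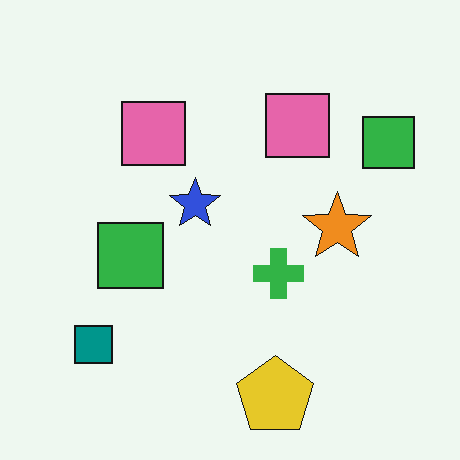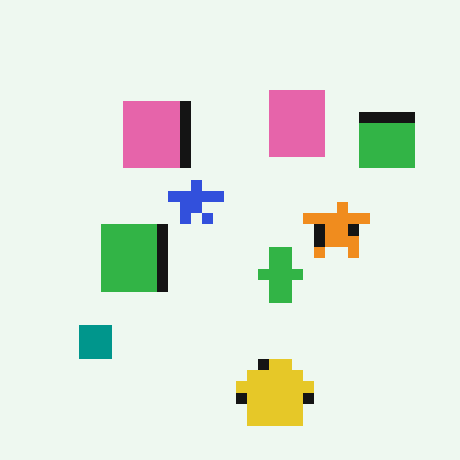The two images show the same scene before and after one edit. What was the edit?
Coarsely pixelated.

Shapes are reduced to large square blocks; fine edges and outlines are lost — a downscale-then-upscale (mosaic) effect.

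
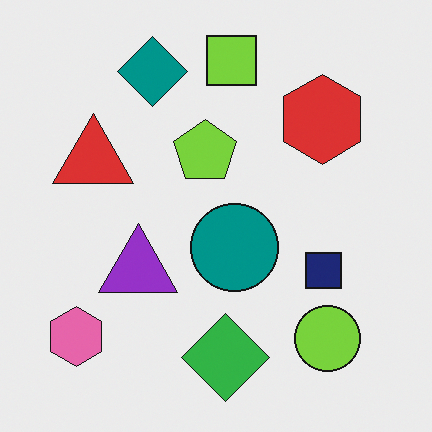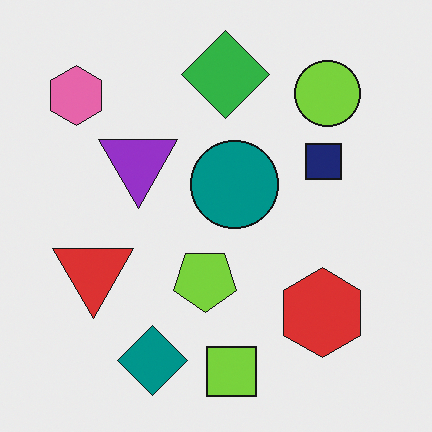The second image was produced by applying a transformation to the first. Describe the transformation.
The transformation is: flipped vertically (top ↔ bottom).

The lime square is in the top of the first image and the bottom of the second — shapes on opposite sides of the horizontal midline have swapped in a mirror flip.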